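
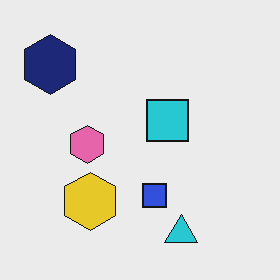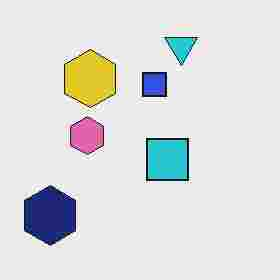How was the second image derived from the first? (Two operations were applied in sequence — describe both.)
It was degraded with heavy JPEG compression, then flipped vertically (top ↔ bottom).

Blocky 8×8 compression artifacts appear around shape edges and the flat background shows ringing — characteristic JPEG degradation. The cyan triangle is in the bottom of the first image and the top of the second — shapes on opposite sides of the horizontal midline have swapped in a mirror flip.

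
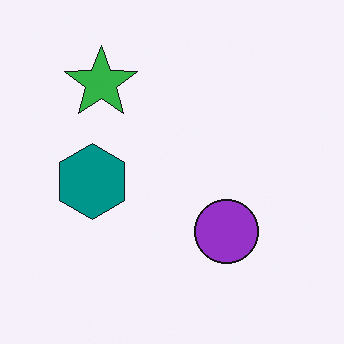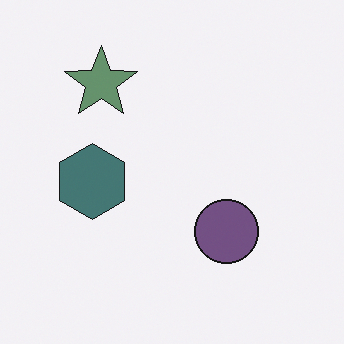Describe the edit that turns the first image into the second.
The second image is the first made much more muted (saturation change).

All colors are more muted and greyish — a global saturation change.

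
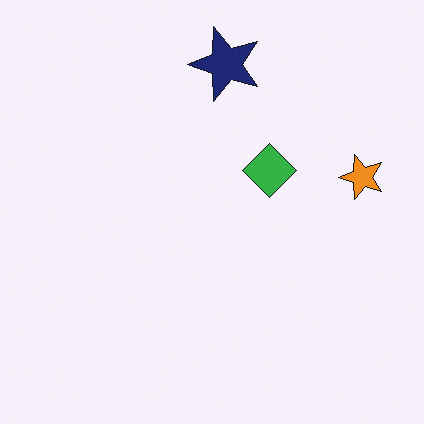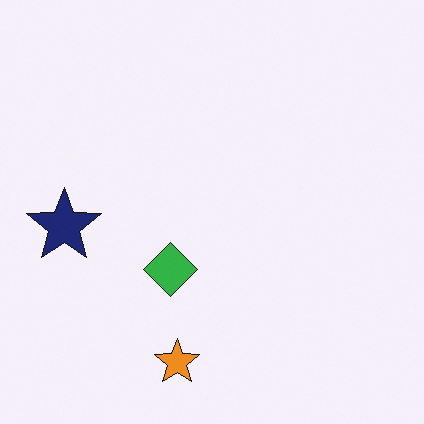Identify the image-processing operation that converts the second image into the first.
The transformation is: transposed (reflected across the top-left ↔ bottom-right diagonal).

Shapes have swapped their row and column positions — what was in the top-right is now in the bottom-left — a diagonal reflection.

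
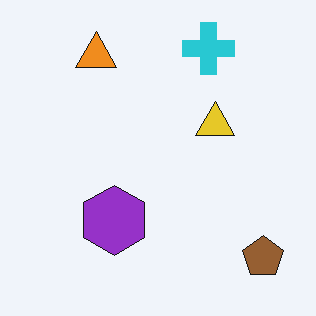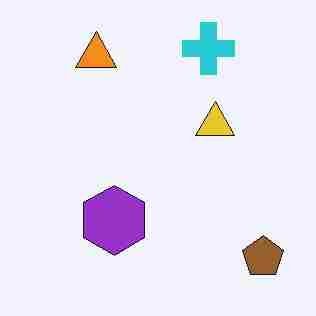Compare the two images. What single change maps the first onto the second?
It was degraded with heavy JPEG compression.

Blocky 8×8 compression artifacts appear around shape edges and the flat background shows ringing — characteristic JPEG degradation.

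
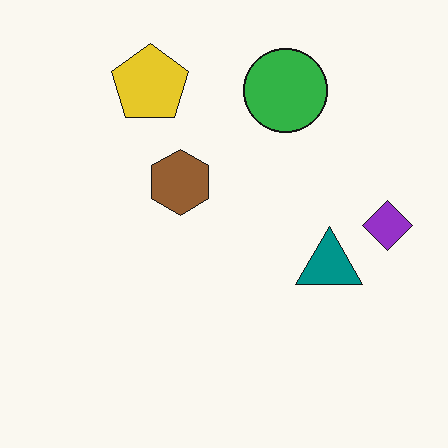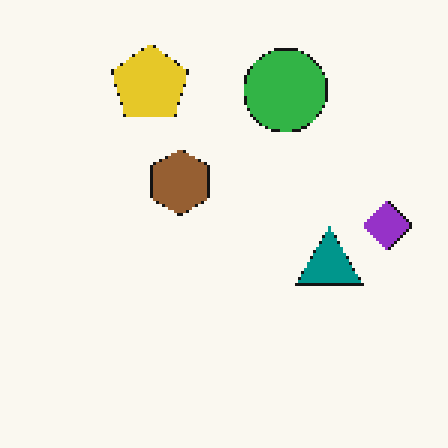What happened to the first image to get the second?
The second image is the first lightly pixelated (a mild mosaic effect).

Shapes are reduced to large square blocks; fine edges and outlines are lost — a downscale-then-upscale (mosaic) effect.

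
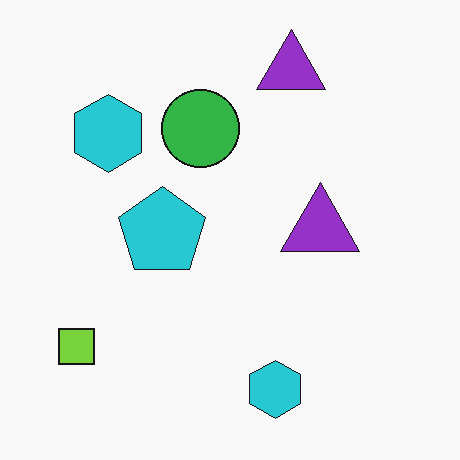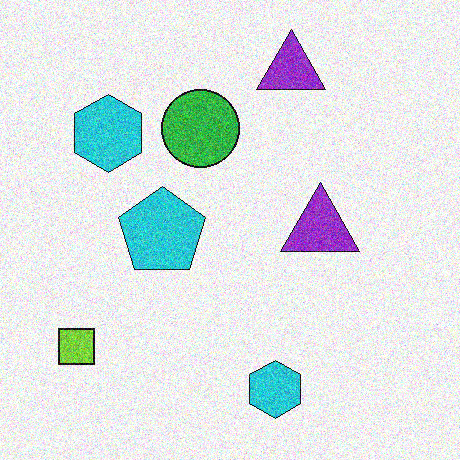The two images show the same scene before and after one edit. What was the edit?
Degraded with heavy additive noise.

Random speckle covers the whole image, including the flat background.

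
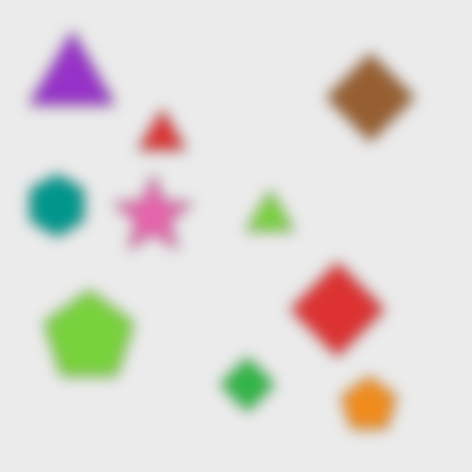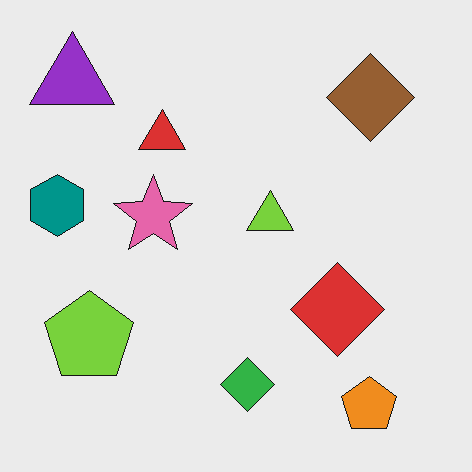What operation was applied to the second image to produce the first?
The image was strongly gaussian-blurred.

Shape edges and outlines are uniformly softened across the whole image.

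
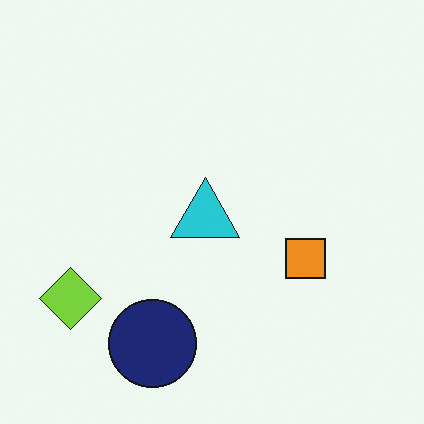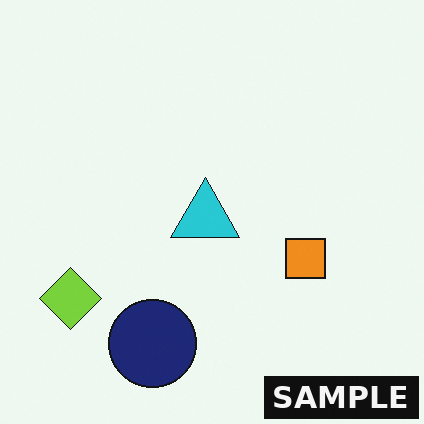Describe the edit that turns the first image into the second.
Watermarked with the text "SAMPLE" in the lower-right corner.

A dark label reading "SAMPLE" appears in the lower-right corner.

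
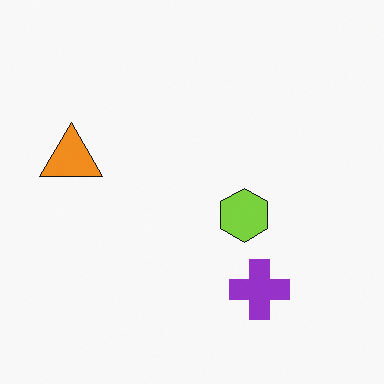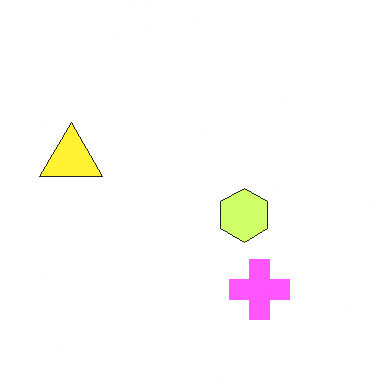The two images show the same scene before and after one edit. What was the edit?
Brightened a lot.

Every pixel — background and shapes alike — is uniformly brightened.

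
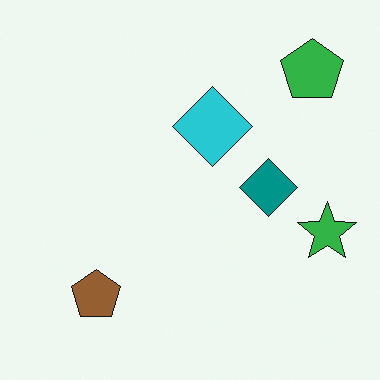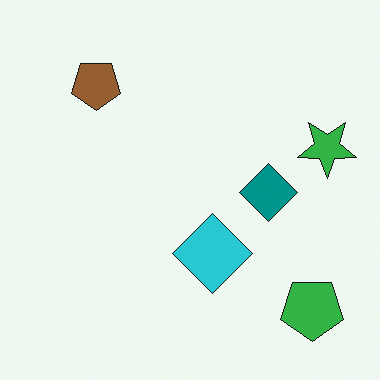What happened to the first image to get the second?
The image was flipped vertically (top ↔ bottom).

The green pentagon is in the top-right of the first image and the bottom-right of the second — shapes on opposite sides of the horizontal midline have swapped in a mirror flip.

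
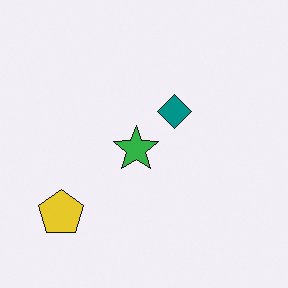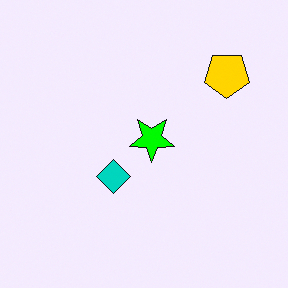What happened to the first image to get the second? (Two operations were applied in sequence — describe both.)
The transformation is: heavily oversaturated, then rotated 180°.

All colors are more vivid — a global saturation change. The yellow pentagon sits in the bottom-left of the first image and the top-right of the second — consistent with a whole-image 180° rotation.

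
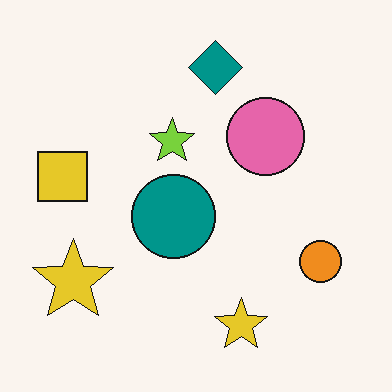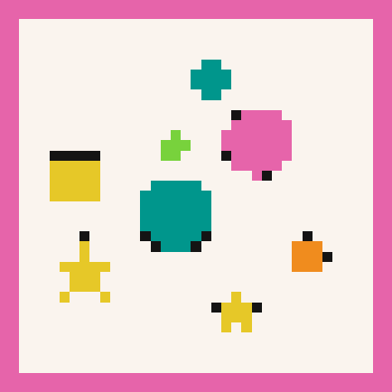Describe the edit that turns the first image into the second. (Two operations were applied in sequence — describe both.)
This is the original image coarsely pixelated, then framed with a pink border.

Shapes are reduced to large square blocks; fine edges and outlines are lost — a downscale-then-upscale (mosaic) effect. A solid pink frame runs around the edge of the second image, with the content slightly shrunk inside it.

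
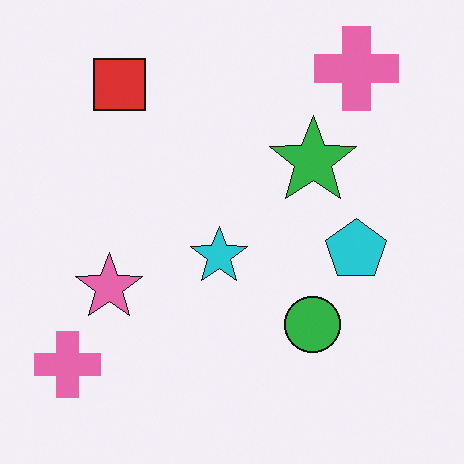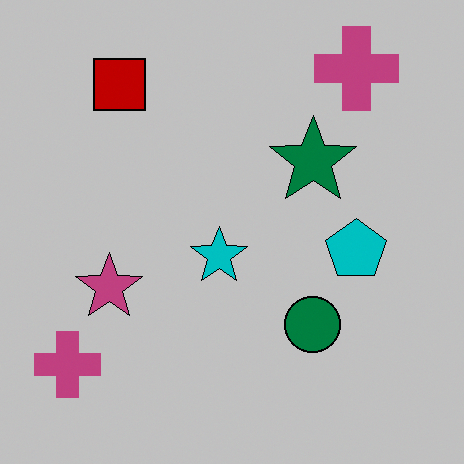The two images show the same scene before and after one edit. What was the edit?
This is the original image aggressively posterized.

Each flat color has snapped to a coarser quantized level — most visibly, the near-white background has dropped to a flat grey.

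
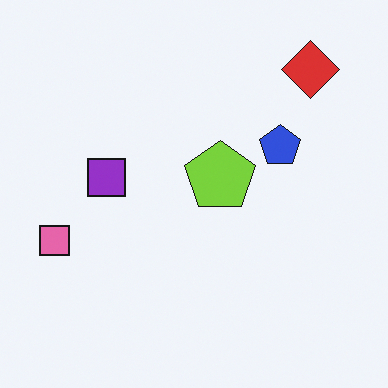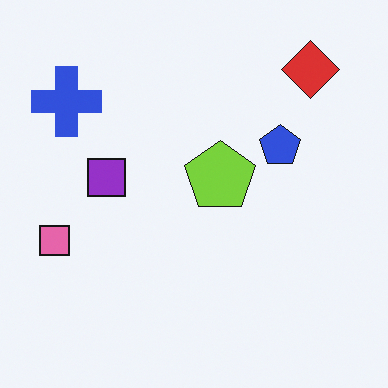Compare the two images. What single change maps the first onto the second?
Overlaid with an additional blue cross.

A blue cross appears in the second image that is absent from the first.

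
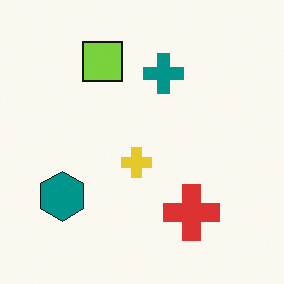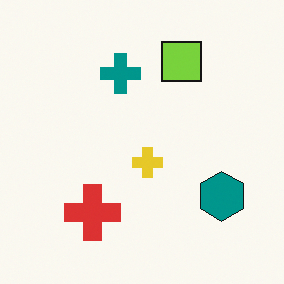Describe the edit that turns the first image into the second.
The image was flipped horizontally (left ↔ right).

The teal hexagon is in the bottom-left of the first image and the bottom-right of the second — shapes on opposite sides of the vertical midline have swapped in a mirror flip.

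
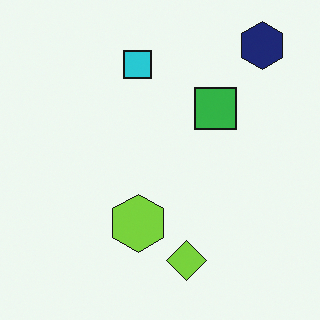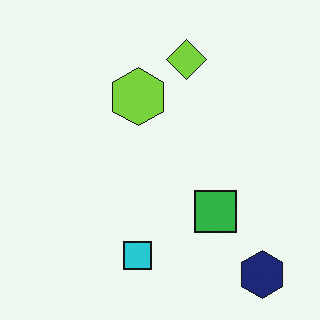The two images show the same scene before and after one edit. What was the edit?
Flipped vertically (top ↔ bottom).

The navy hexagon is in the top-right of the first image and the bottom-right of the second — shapes on opposite sides of the horizontal midline have swapped in a mirror flip.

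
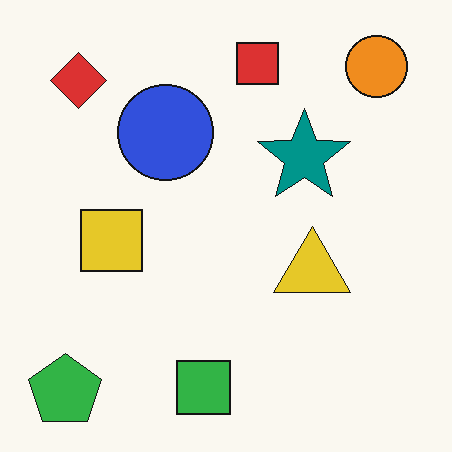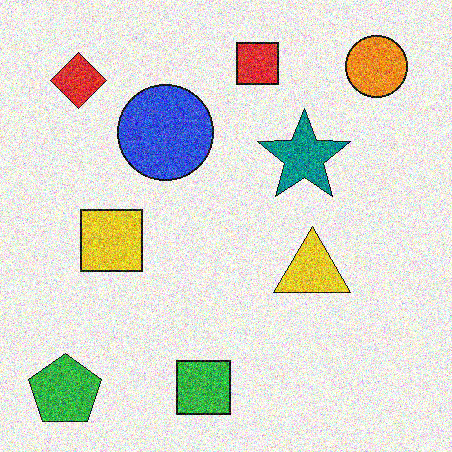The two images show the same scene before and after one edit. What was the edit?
Degraded with a thick layer of grain.

Random speckle covers the whole image, including the flat background.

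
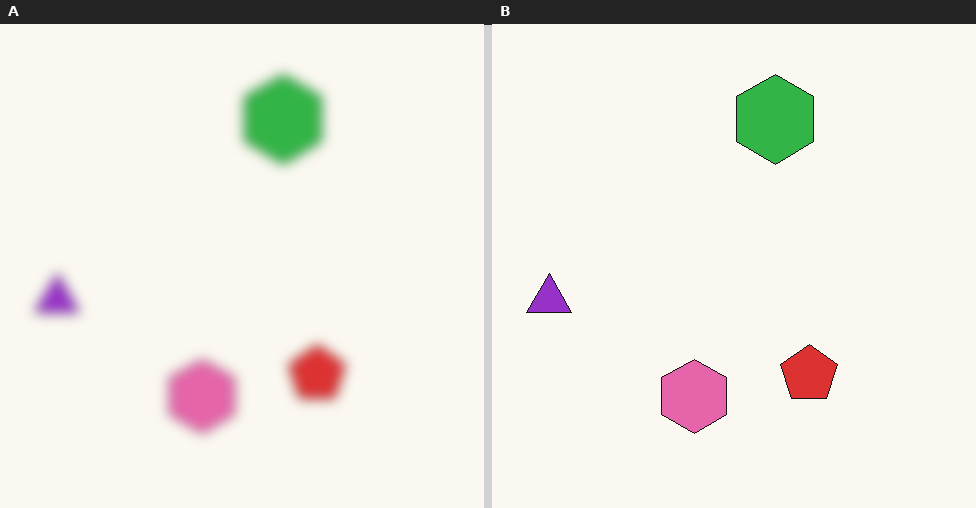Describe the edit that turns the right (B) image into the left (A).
The transformation is: heavily blurred.

Shape edges and outlines are uniformly softened across the whole image.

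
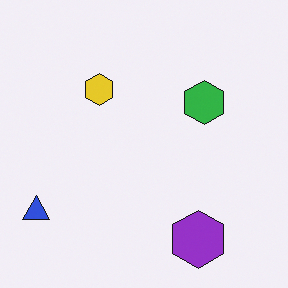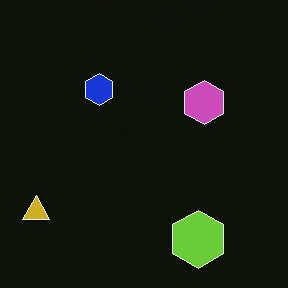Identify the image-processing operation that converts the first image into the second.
The transformation is: color-inverted (negative).

The light background has become dark and every shape's color is its complement — a photographic negative.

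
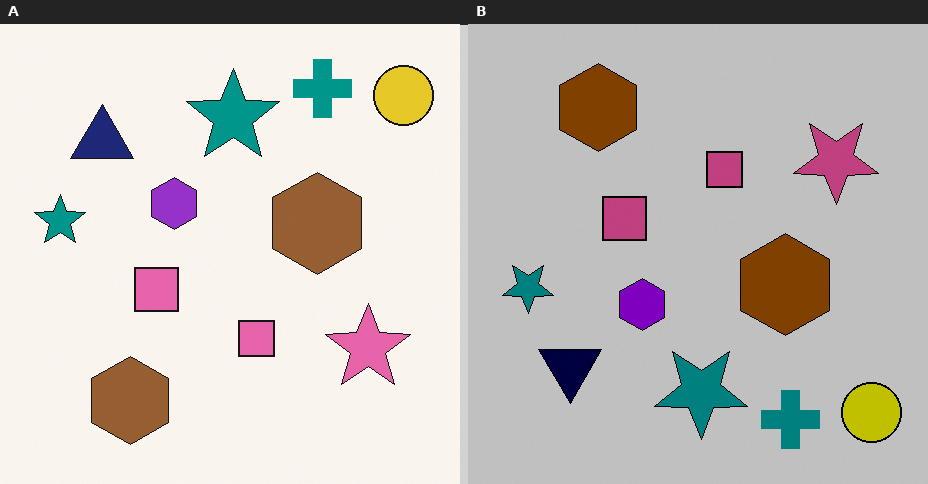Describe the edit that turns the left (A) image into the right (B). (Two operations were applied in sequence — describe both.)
This is the original image flipped vertically (top ↔ bottom), then aggressively posterized.

The teal cross is in the top-right of the left (A) image and the bottom-right of the right (B) — shapes on opposite sides of the horizontal midline have swapped in a mirror flip. Each flat color has snapped to a coarser quantized level — most visibly, the near-white background has dropped to a flat grey.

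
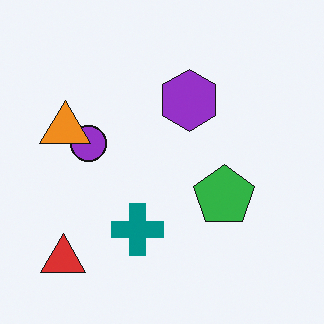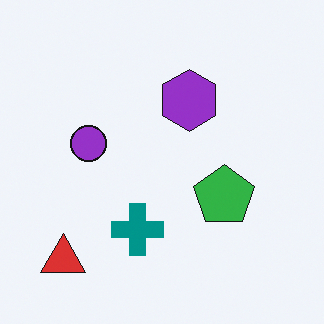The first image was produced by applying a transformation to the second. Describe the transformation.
Overlaid with an additional orange triangle.

An orange triangle appears in the first image that is absent from the second.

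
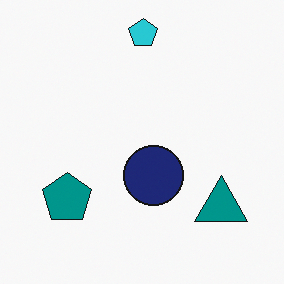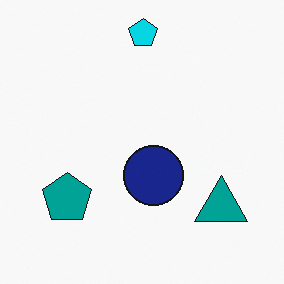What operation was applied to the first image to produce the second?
The second image is the first slightly oversaturated.

All colors are more vivid — a global saturation change.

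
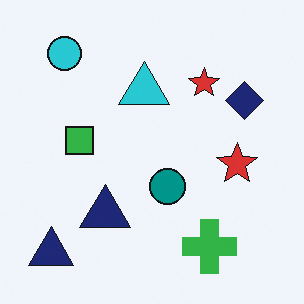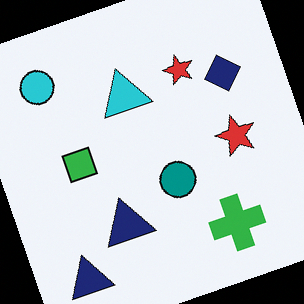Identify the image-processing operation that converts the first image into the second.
It was rotated counter-clockwise by a moderate amount.

Every shape is tilted by the same angle and the image corners show triangular fill wedges — a whole-image rotation by a non-right angle.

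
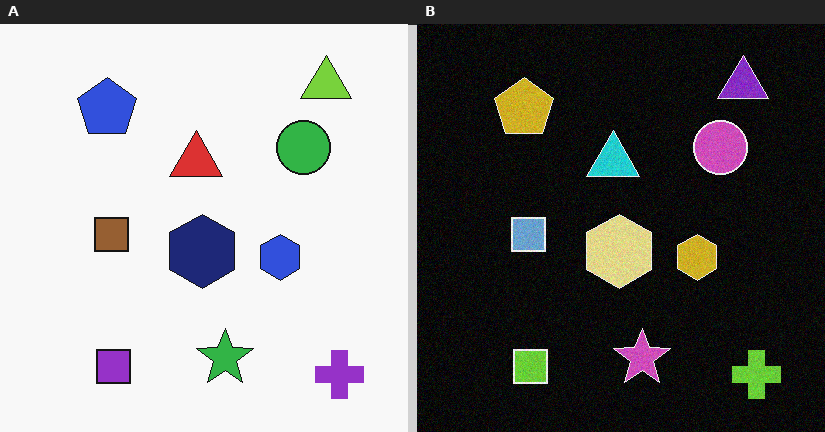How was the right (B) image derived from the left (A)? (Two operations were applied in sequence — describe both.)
The right (B) image is the left (A) color-inverted (negative), then degraded with subtle gaussian noise.

The light background has become dark and every shape's color is its complement — a photographic negative. Random speckle covers the whole image, including the flat background.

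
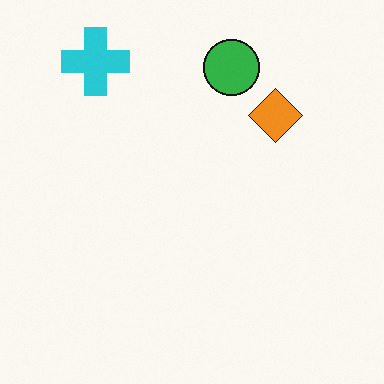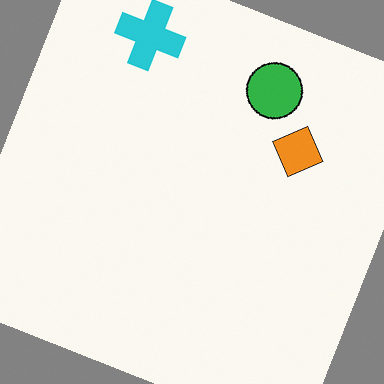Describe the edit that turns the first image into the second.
The image was rotated clockwise by a clearly visible amount.

Every shape is tilted by the same angle and the image corners show triangular fill wedges — a whole-image rotation by a non-right angle.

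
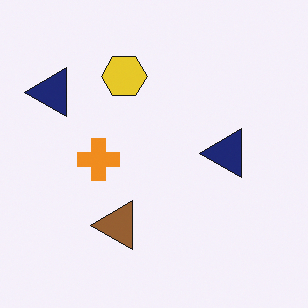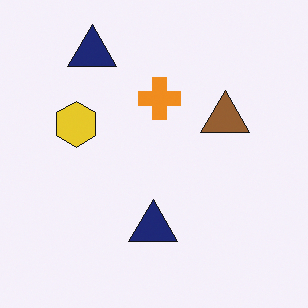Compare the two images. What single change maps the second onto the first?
The image was transposed (reflected across the top-left ↔ bottom-right diagonal).

Shapes have swapped their row and column positions — what was in the top-right is now in the bottom-left — a diagonal reflection.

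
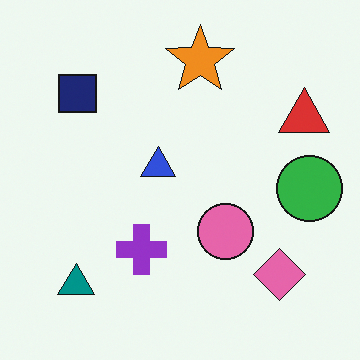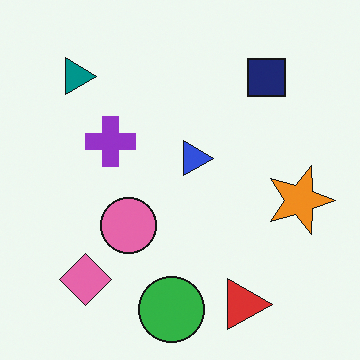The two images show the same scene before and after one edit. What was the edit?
This is the original image rotated 90° clockwise.

The teal triangle sits in the bottom-left of the first image and the top-left of the second — consistent with a whole-image 90° clockwise rotation.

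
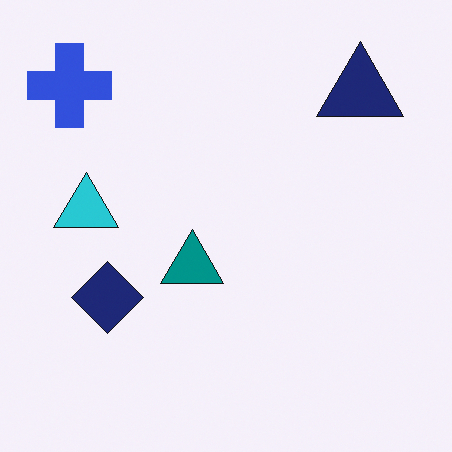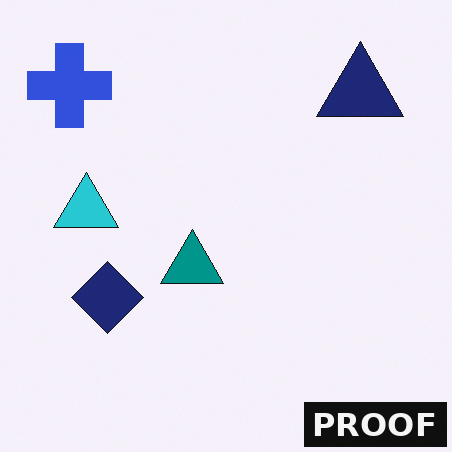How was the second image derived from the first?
The transformation is: watermarked with the text "PROOF" in the lower-right corner.

A dark label reading "PROOF" appears in the lower-right corner.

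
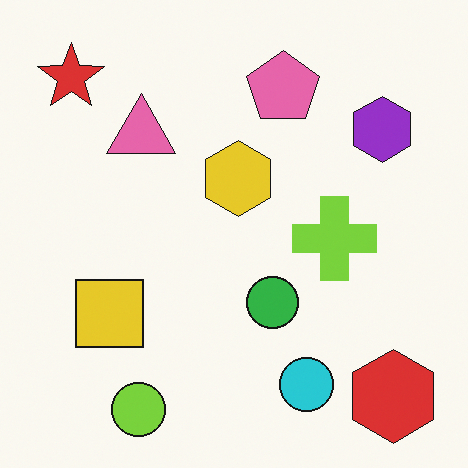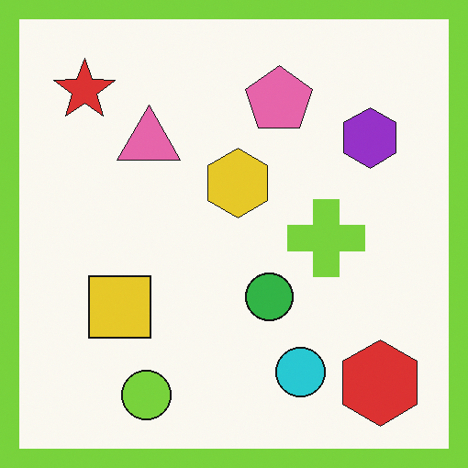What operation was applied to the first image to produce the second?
The transformation is: framed with a lime border.

A solid lime frame runs around the edge of the second image, with the content slightly shrunk inside it.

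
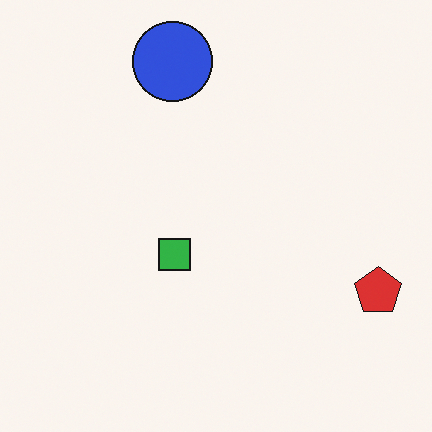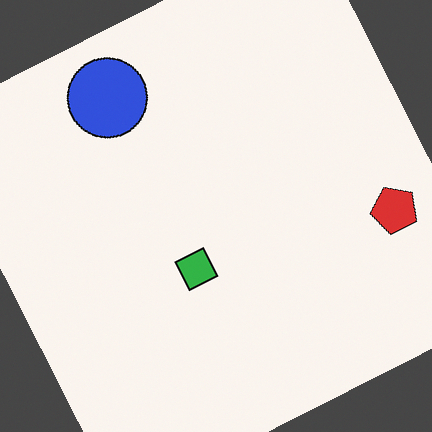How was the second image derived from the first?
The transformation is: rotated counter-clockwise by a moderate amount.

Every shape is tilted by the same angle and the image corners show triangular fill wedges — a whole-image rotation by a non-right angle.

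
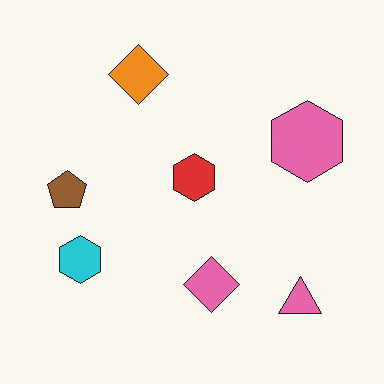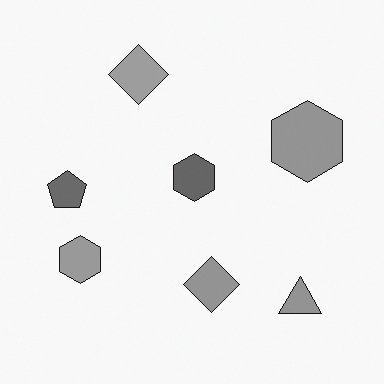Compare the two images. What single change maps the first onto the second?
The image was converted to grayscale.

All color is removed — every shape is now a shade of grey.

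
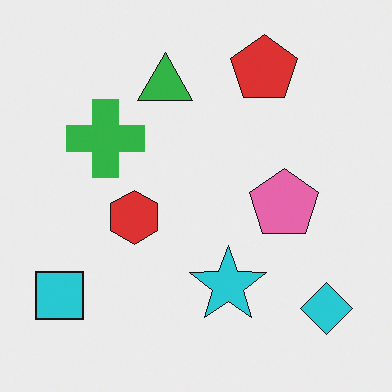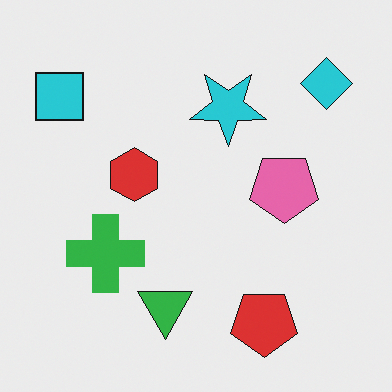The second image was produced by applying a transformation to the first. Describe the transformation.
Flipped vertically (top ↔ bottom).

The red pentagon is in the top-right of the first image and the bottom-right of the second — shapes on opposite sides of the horizontal midline have swapped in a mirror flip.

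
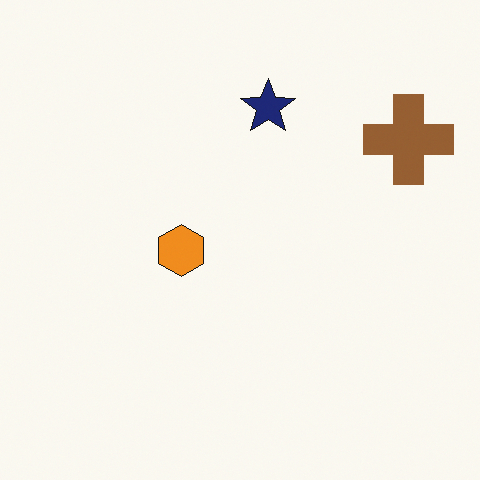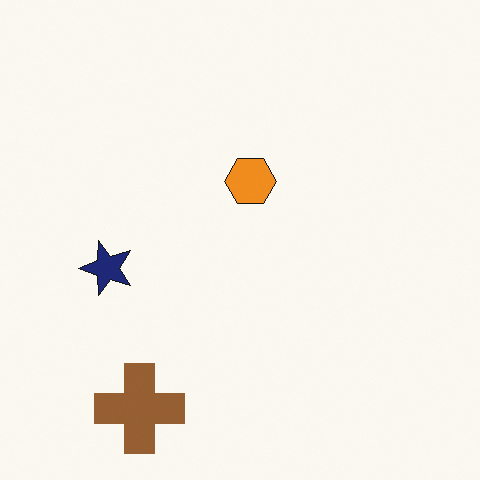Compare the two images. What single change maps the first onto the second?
The transformation is: transposed (reflected across the top-left ↔ bottom-right diagonal).

Shapes have swapped their row and column positions — what was in the top-right is now in the bottom-left — a diagonal reflection.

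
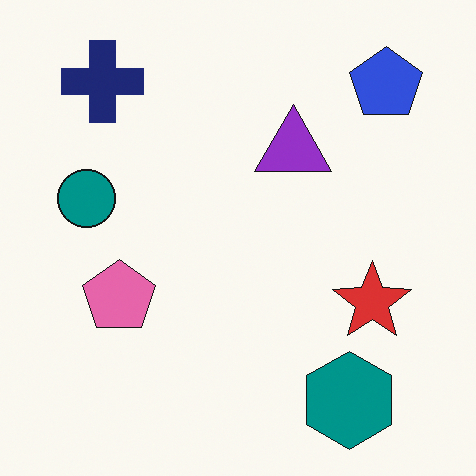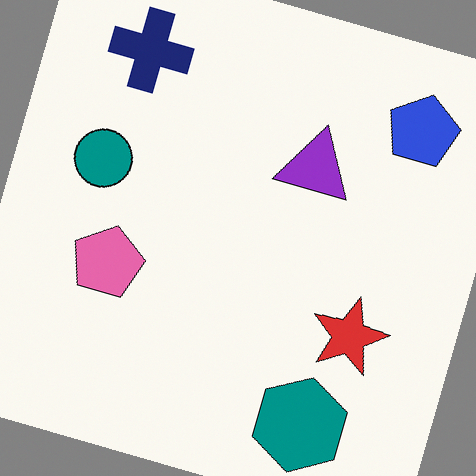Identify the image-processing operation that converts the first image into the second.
Rotated clockwise by a moderate amount.

Every shape is tilted by the same angle and the image corners show triangular fill wedges — a whole-image rotation by a non-right angle.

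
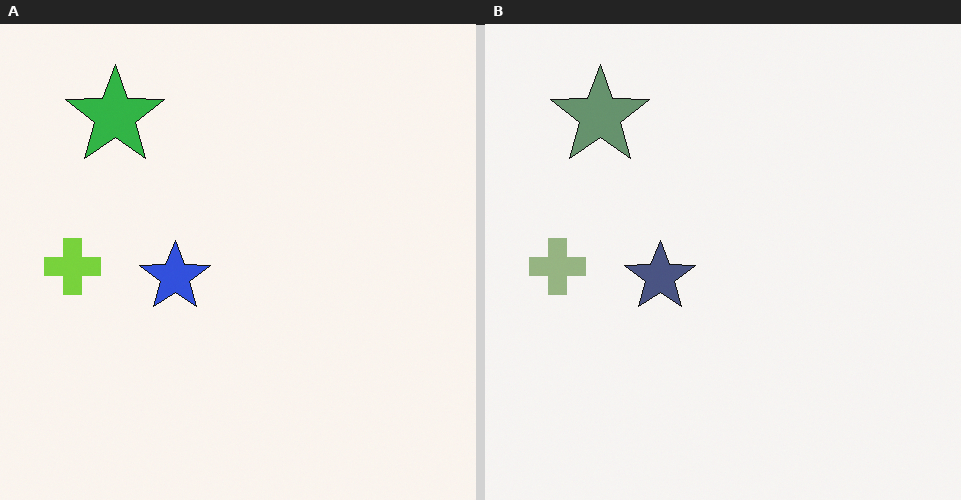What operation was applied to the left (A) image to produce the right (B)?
It was heavily desaturated.

All colors are more muted and greyish — a global saturation change.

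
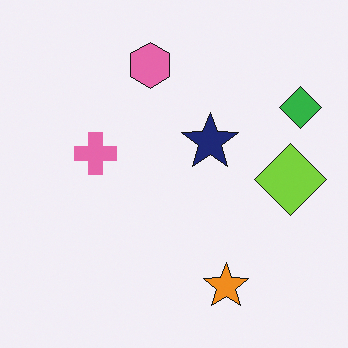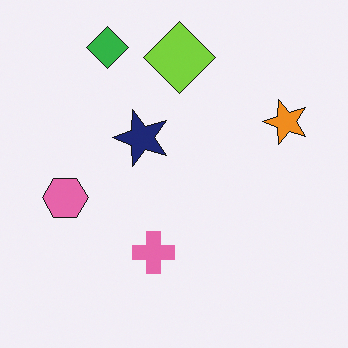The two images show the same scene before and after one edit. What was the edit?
Rotated 90° counter-clockwise.

The green diamond sits in the top-right of the first image and the top-left of the second — consistent with a whole-image 90° counter-clockwise rotation.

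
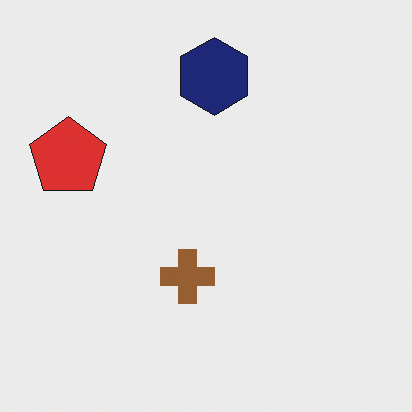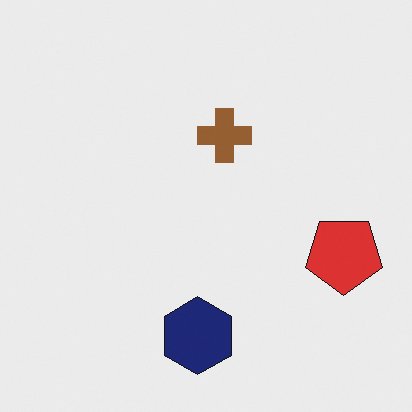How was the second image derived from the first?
The second image is the first rotated 180°.

The red pentagon sits in the left of the first image and the right of the second — consistent with a whole-image 180° rotation.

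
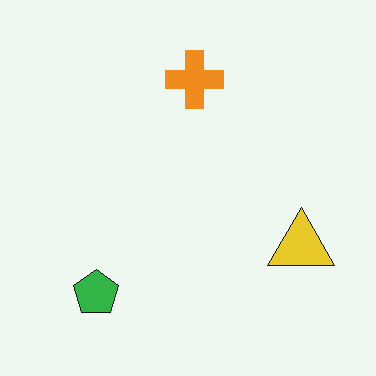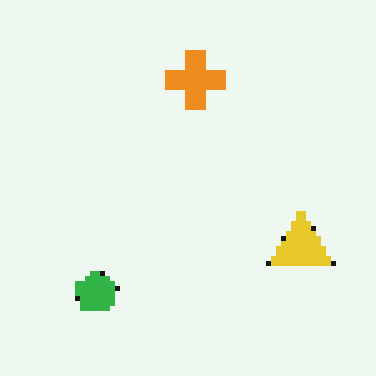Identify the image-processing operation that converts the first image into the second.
The transformation is: mildly pixelated.

Shapes are reduced to large square blocks; fine edges and outlines are lost — a downscale-then-upscale (mosaic) effect.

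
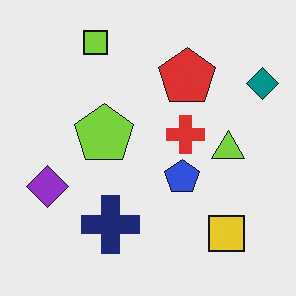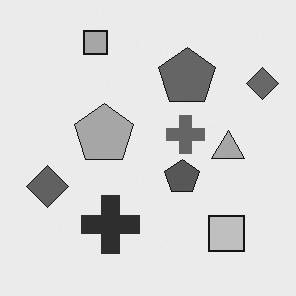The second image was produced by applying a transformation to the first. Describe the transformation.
It was converted to grayscale.

All color is removed — every shape is now a shade of grey.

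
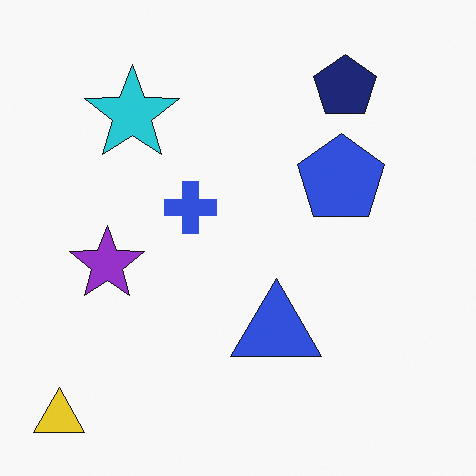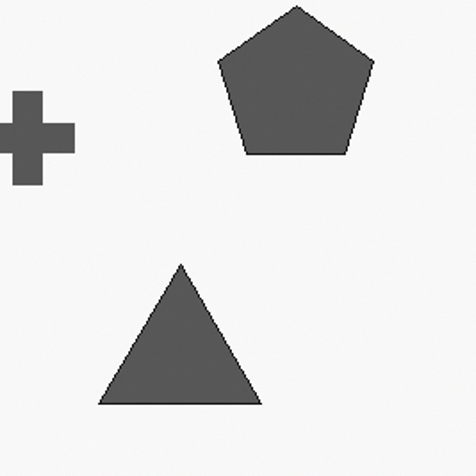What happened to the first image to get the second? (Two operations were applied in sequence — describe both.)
It was converted to grayscale, then cropped to a noticeably smaller region and rescaled.

All color is removed — every shape is now a shade of grey. The visible shapes are larger and the field of view is narrower; shapes near the original edges may be partly or wholly outside the frame — a crop-and-rescale.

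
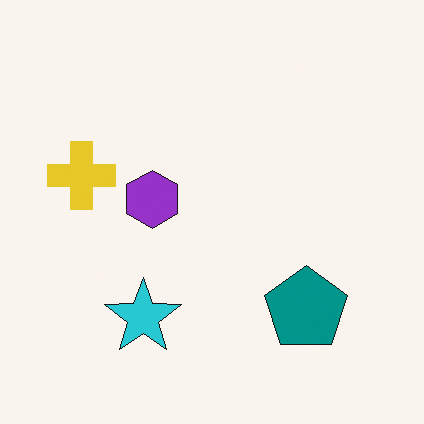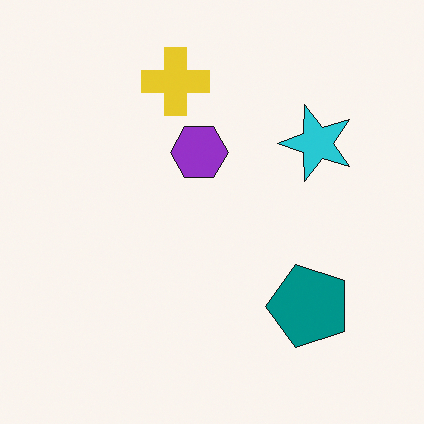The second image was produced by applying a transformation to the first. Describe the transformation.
The second image is the first transposed (reflected across the top-left ↔ bottom-right diagonal).

Shapes have swapped their row and column positions — what was in the top-right is now in the bottom-left — a diagonal reflection.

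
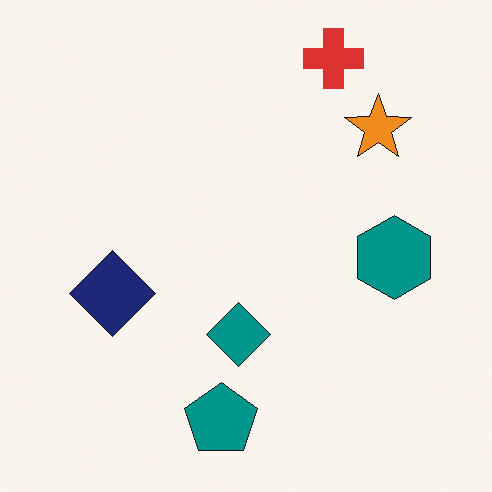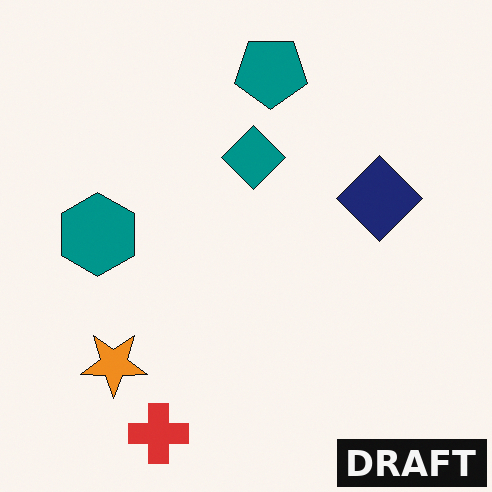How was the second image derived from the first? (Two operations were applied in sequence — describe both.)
This is the original image rotated 180°, then watermarked with the text "DRAFT" in the lower-right corner.

The red cross sits in the top-right of the first image and the bottom-left of the second — consistent with a whole-image 180° rotation. A dark label reading "DRAFT" appears in the lower-right corner.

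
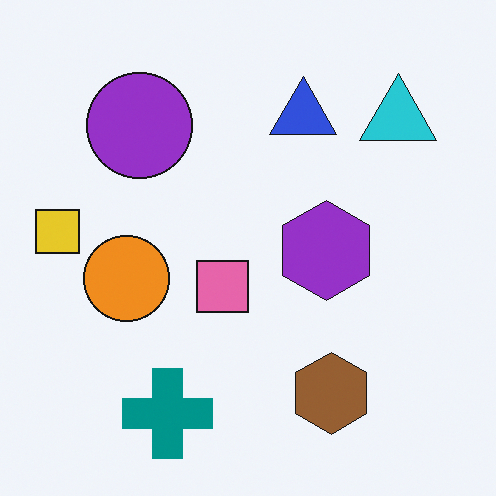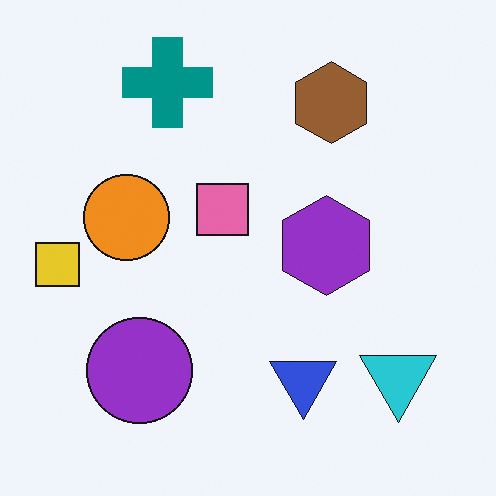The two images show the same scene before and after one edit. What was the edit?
Flipped vertically (top ↔ bottom).

The teal cross is in the bottom of the first image and the top of the second — shapes on opposite sides of the horizontal midline have swapped in a mirror flip.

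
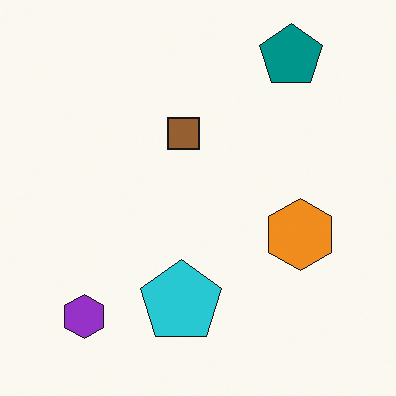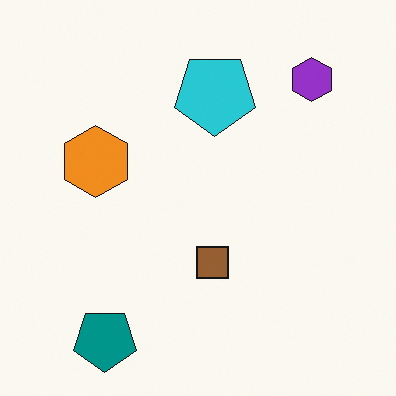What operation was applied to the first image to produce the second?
It was rotated 180°.

The teal pentagon sits in the top-right of the first image and the bottom-left of the second — consistent with a whole-image 180° rotation.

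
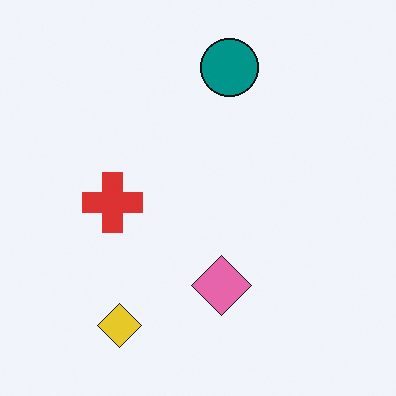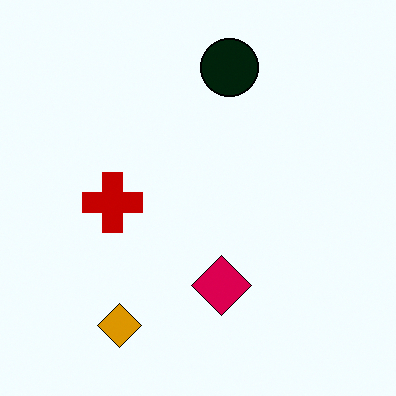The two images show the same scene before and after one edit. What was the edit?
It was boosted in contrast.

Tones are pushed away from mid-grey across the whole image — a global contrast change.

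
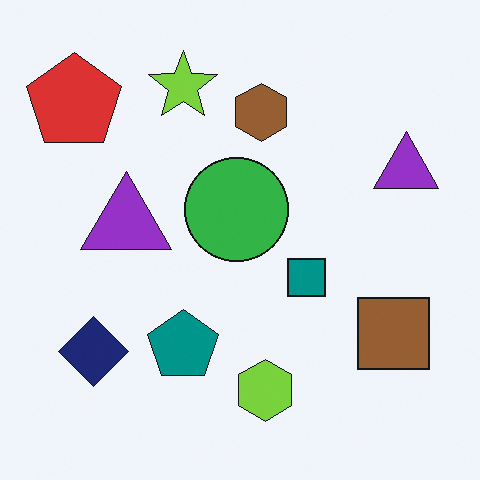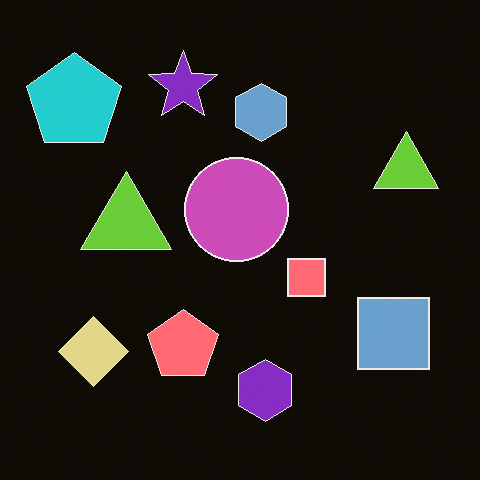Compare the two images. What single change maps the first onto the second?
The transformation is: color-inverted (negative).

The light background has become dark and every shape's color is its complement — a photographic negative.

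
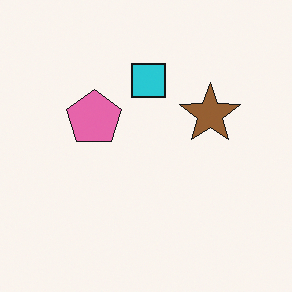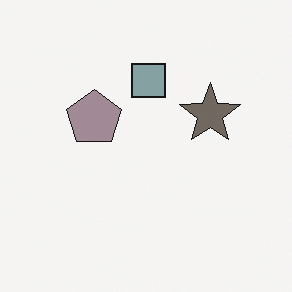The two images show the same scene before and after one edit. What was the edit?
It was made much more muted (saturation change).

All colors are more muted and greyish — a global saturation change.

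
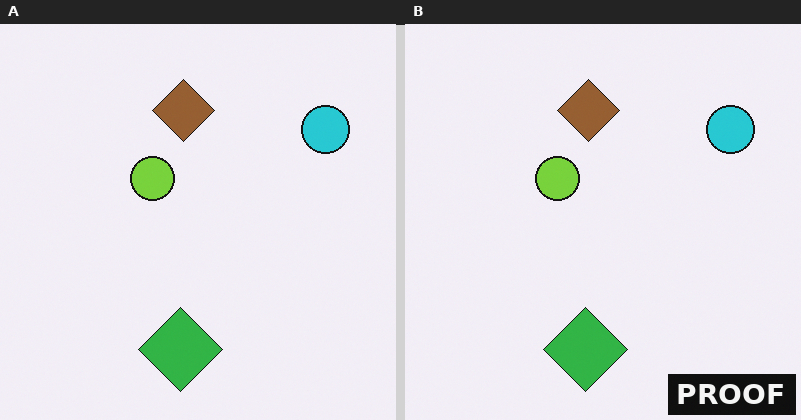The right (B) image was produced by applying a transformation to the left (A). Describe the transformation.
The transformation is: watermarked with the text "PROOF" in the lower-right corner.

A dark label reading "PROOF" appears in the lower-right corner.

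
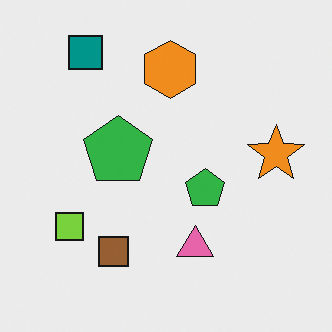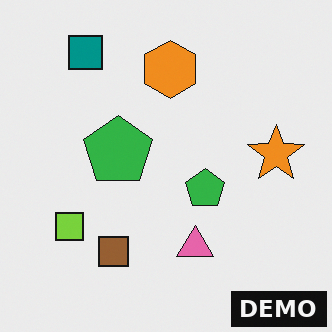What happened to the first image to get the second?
This is the original image watermarked with the text "DEMO" in the lower-right corner.

A dark label reading "DEMO" appears in the lower-right corner.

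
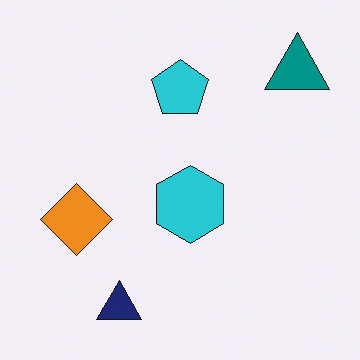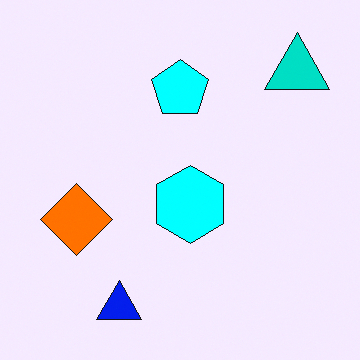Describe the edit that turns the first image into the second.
Made much more vivid (saturation change).

All colors are more vivid — a global saturation change.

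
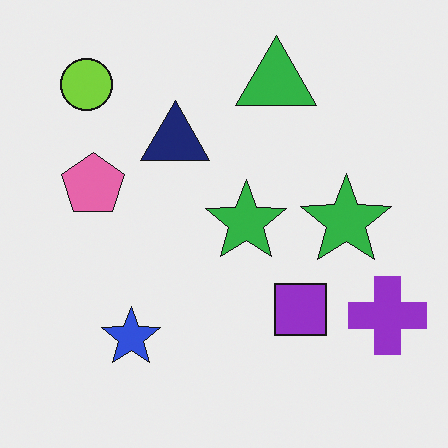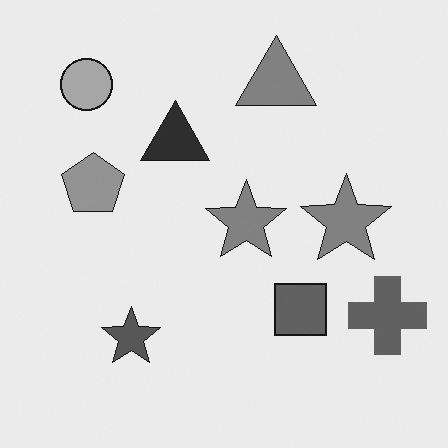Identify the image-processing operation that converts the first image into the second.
The second image is the first converted to grayscale.

All color is removed — every shape is now a shade of grey.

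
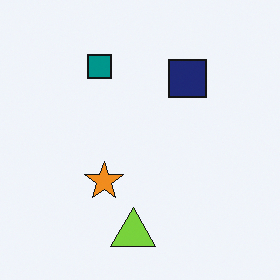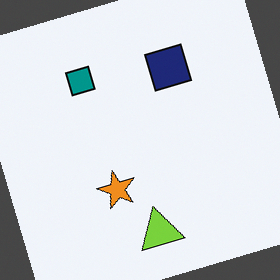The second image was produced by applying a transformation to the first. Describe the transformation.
The image was rotated counter-clockwise by a clearly visible amount.

Every shape is tilted by the same angle and the image corners show triangular fill wedges — a whole-image rotation by a non-right angle.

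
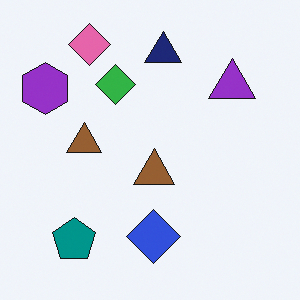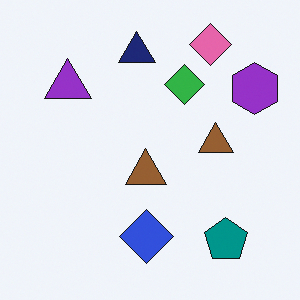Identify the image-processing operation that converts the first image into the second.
The second image is the first flipped horizontally (left ↔ right).

The purple hexagon is in the top-left of the first image and the top-right of the second — shapes on opposite sides of the vertical midline have swapped in a mirror flip.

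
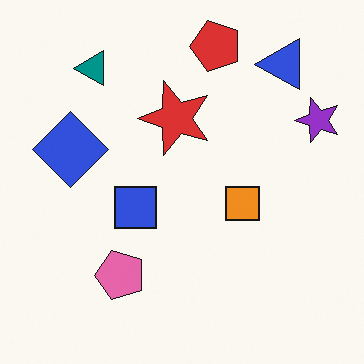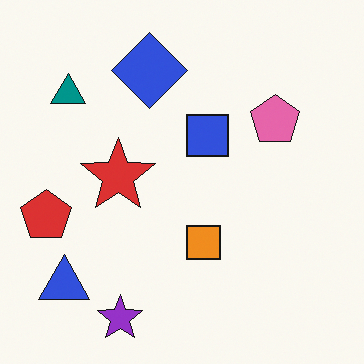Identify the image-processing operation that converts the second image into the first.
This is the original image transposed (reflected across the top-left ↔ bottom-right diagonal).

Shapes have swapped their row and column positions — what was in the top-right is now in the bottom-left — a diagonal reflection.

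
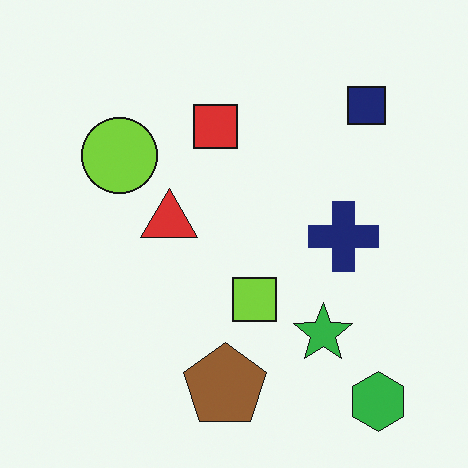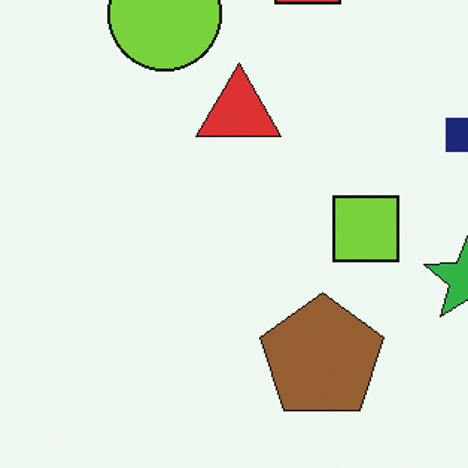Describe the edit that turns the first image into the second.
The transformation is: cropped to a modestly smaller region and rescaled.

The visible shapes are larger and the field of view is narrower; shapes near the original edges may be partly or wholly outside the frame — a crop-and-rescale.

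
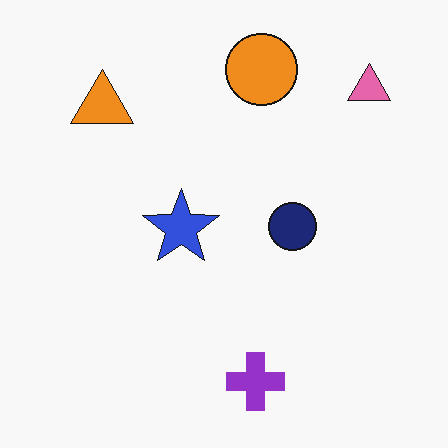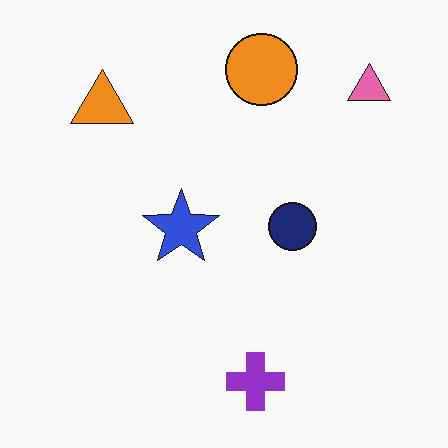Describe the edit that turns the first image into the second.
The second image is the first given moderate JPEG compression.

Blocky 8×8 compression artifacts appear around shape edges and the flat background shows ringing — characteristic JPEG degradation.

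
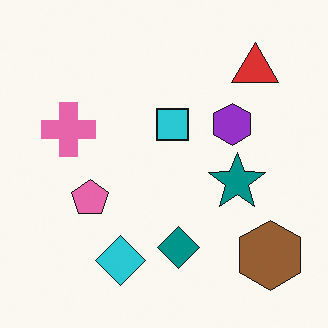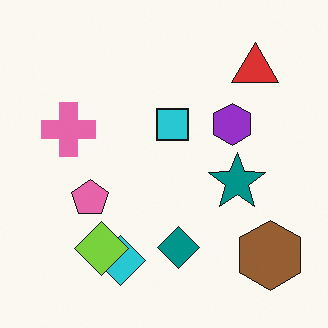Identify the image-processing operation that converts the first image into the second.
The transformation is: overlaid with an additional lime diamond.

A lime diamond appears in the second image that is absent from the first.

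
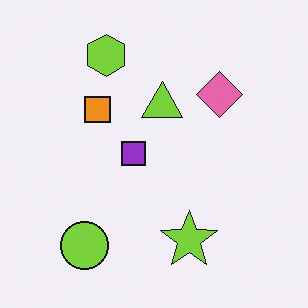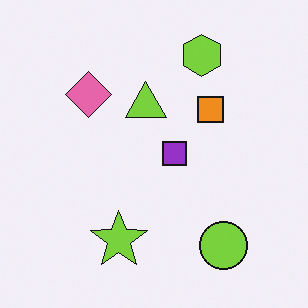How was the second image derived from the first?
It was flipped horizontally (left ↔ right).

The lime circle is in the bottom-left of the first image and the bottom-right of the second — shapes on opposite sides of the vertical midline have swapped in a mirror flip.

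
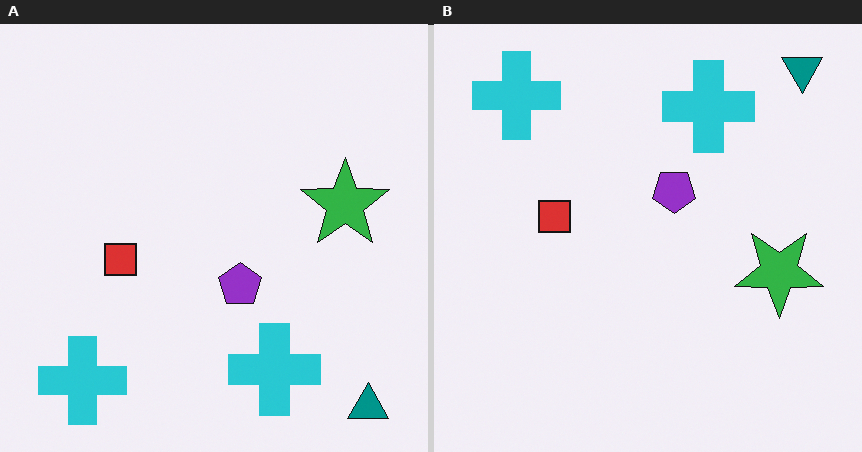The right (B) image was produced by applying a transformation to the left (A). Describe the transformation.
This is the original image flipped vertically (top ↔ bottom).

The teal triangle is in the bottom-right of the left (A) image and the top-right of the right (B) — shapes on opposite sides of the horizontal midline have swapped in a mirror flip.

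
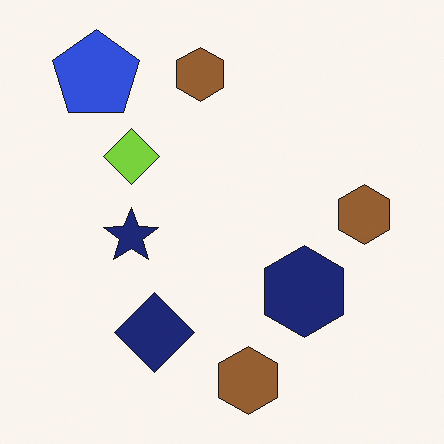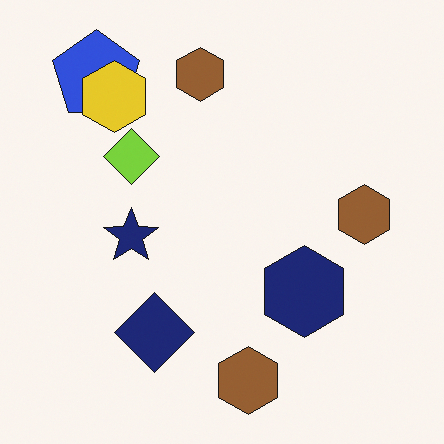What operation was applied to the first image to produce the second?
It was overlaid with an additional yellow hexagon.

A yellow hexagon appears in the second image that is absent from the first.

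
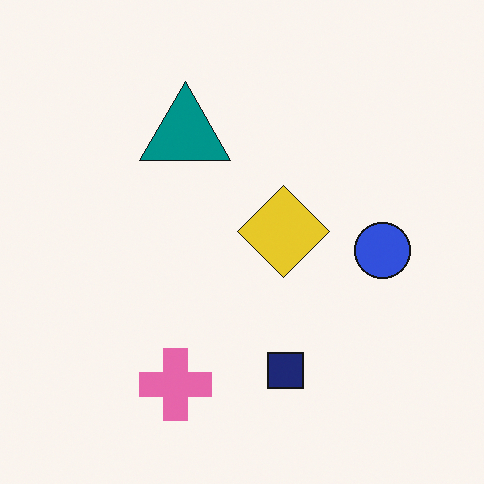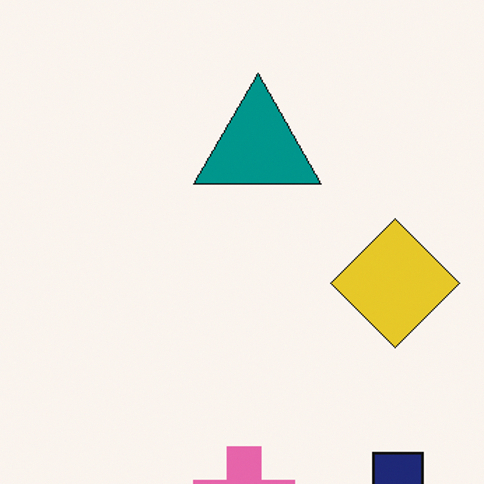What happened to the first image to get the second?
This is the original image cropped to a modestly smaller region and rescaled.

The visible shapes are larger and the field of view is narrower; shapes near the original edges may be partly or wholly outside the frame — a crop-and-rescale.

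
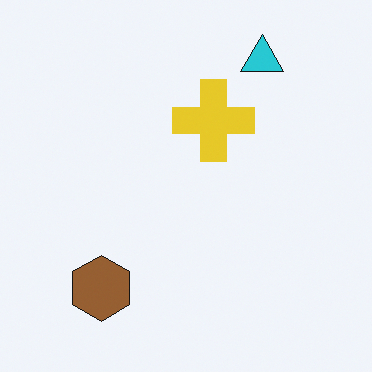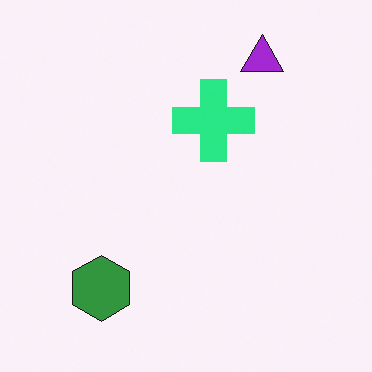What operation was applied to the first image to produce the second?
Hue-shifted through roughly a third of the color wheel.

Every shape's color has rotated by the same amount around the hue wheel — a uniform hue shift.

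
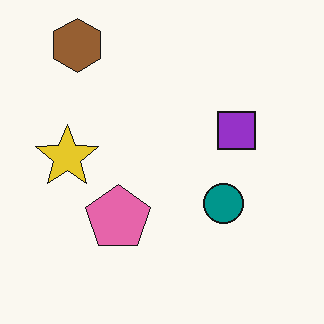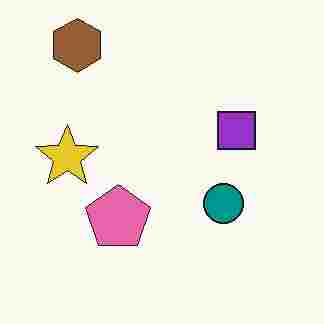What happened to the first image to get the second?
Heavily JPEG-compressed with obvious blocking artifacts.

Blocky 8×8 compression artifacts appear around shape edges and the flat background shows ringing — characteristic JPEG degradation.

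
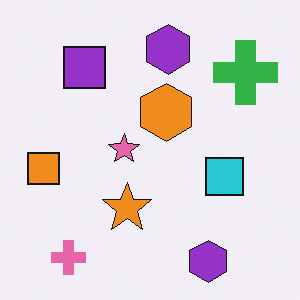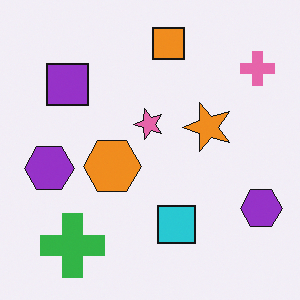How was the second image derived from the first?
The image was transposed (reflected across the top-left ↔ bottom-right diagonal).

Shapes have swapped their row and column positions — what was in the top-right is now in the bottom-left — a diagonal reflection.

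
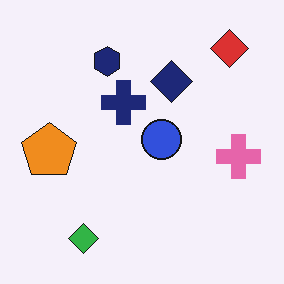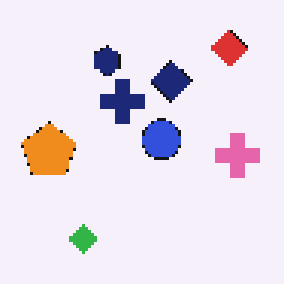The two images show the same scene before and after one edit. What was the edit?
It was lightly pixelated (a mild mosaic effect).

Shapes are reduced to large square blocks; fine edges and outlines are lost — a downscale-then-upscale (mosaic) effect.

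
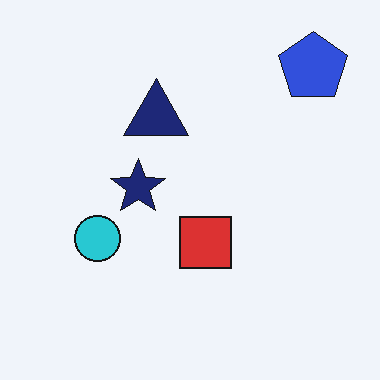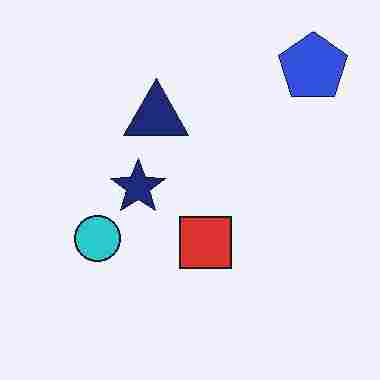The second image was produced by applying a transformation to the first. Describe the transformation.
It was heavily JPEG-compressed with obvious blocking artifacts.

Blocky 8×8 compression artifacts appear around shape edges and the flat background shows ringing — characteristic JPEG degradation.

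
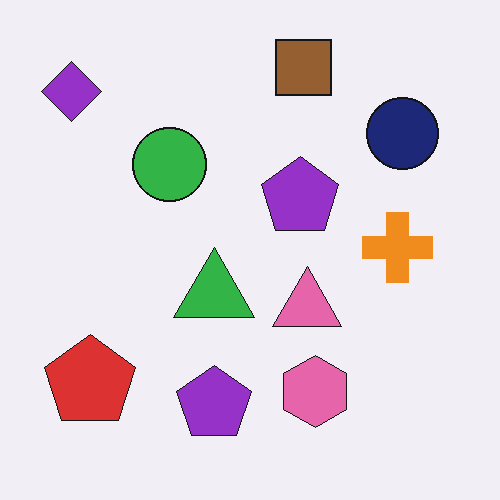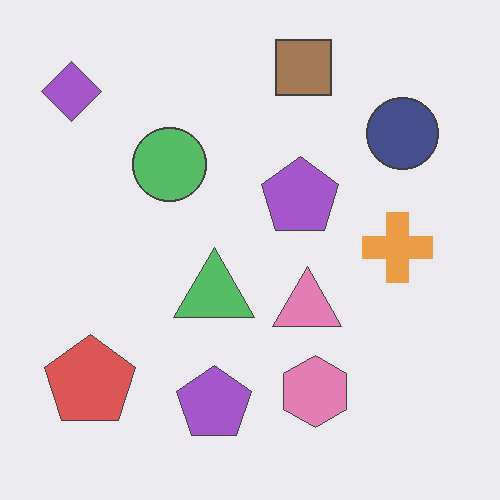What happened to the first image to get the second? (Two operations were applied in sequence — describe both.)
The transformation is: given moderate JPEG compression, then given slightly reduced contrast.

Blocky 8×8 compression artifacts appear around shape edges and the flat background shows ringing — characteristic JPEG degradation. Tones are pushed toward mid-grey across the whole image — a global contrast change.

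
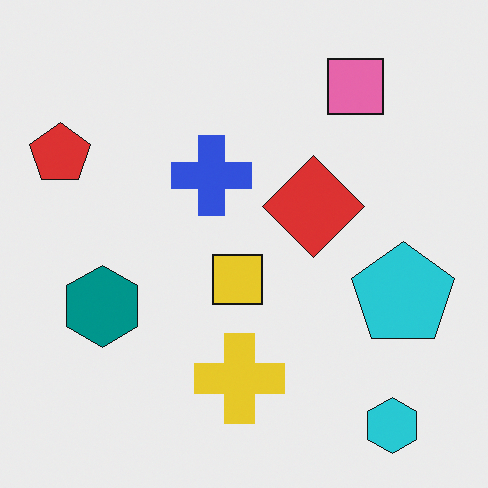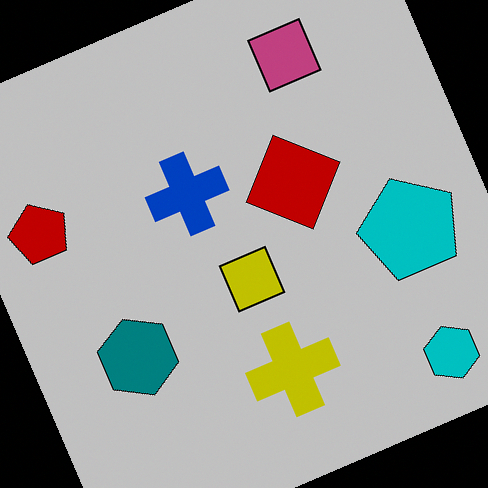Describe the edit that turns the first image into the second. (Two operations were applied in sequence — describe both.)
The second image is the first heavily posterized to just a handful of flat colors, then rotated counter-clockwise by a moderate amount.

Each flat color has snapped to a coarser quantized level — most visibly, the near-white background has dropped to a flat grey. Every shape is tilted by the same angle and the image corners show triangular fill wedges — a whole-image rotation by a non-right angle.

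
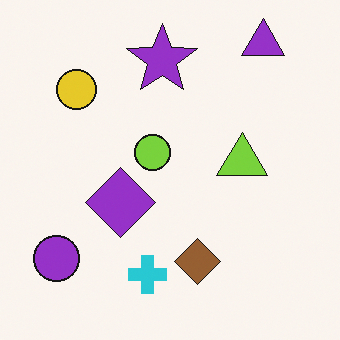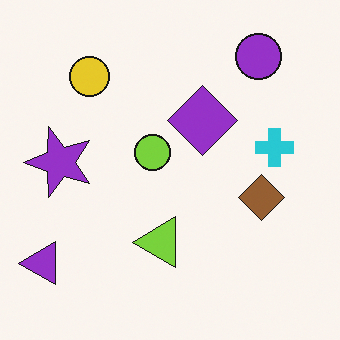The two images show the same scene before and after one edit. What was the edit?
This is the original image transposed (reflected across the top-left ↔ bottom-right diagonal).

Shapes have swapped their row and column positions — what was in the top-right is now in the bottom-left — a diagonal reflection.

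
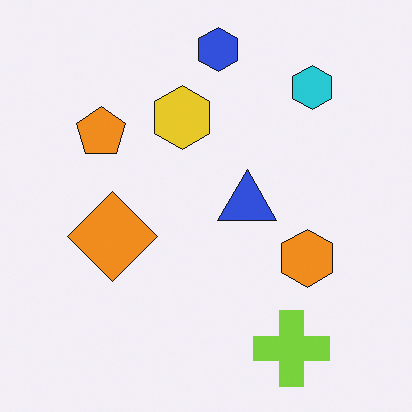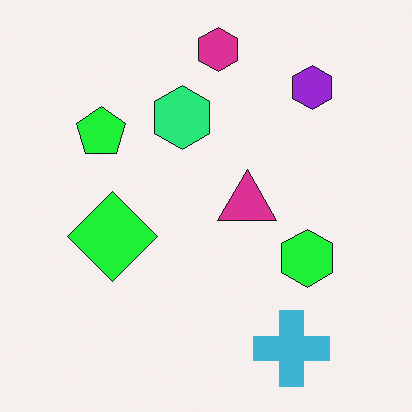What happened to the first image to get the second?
Hue-shifted noticeably.

Every shape's color has rotated by the same amount around the hue wheel — a uniform hue shift.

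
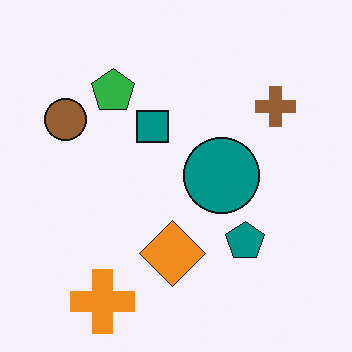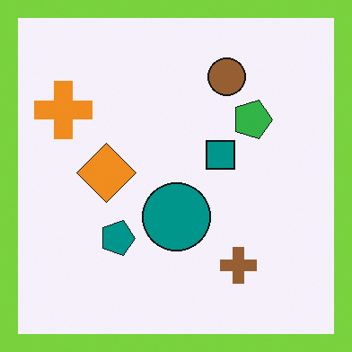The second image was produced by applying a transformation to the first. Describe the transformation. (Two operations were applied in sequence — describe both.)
The image was rotated 90° clockwise, then framed with a lime border.

The orange cross sits in the bottom-left of the first image and the top-left of the second — consistent with a whole-image 90° clockwise rotation. A solid lime frame runs around the edge of the second image, with the content slightly shrunk inside it.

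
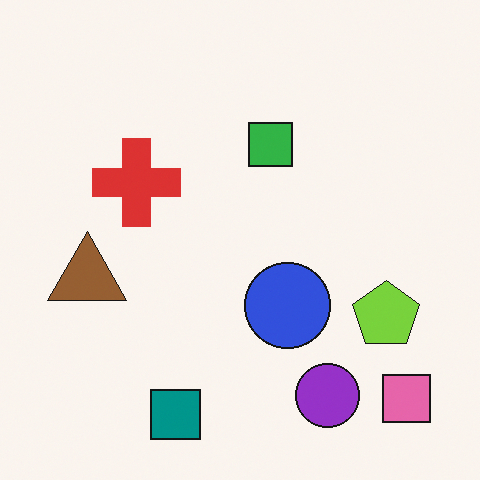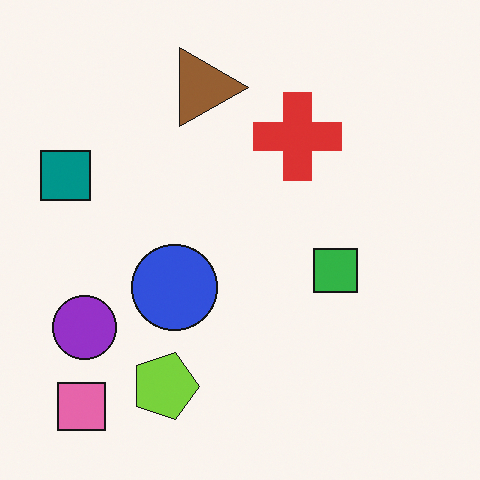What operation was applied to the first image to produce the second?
The transformation is: rotated 90° clockwise.

The pink square sits in the bottom-right of the first image and the bottom-left of the second — consistent with a whole-image 90° clockwise rotation.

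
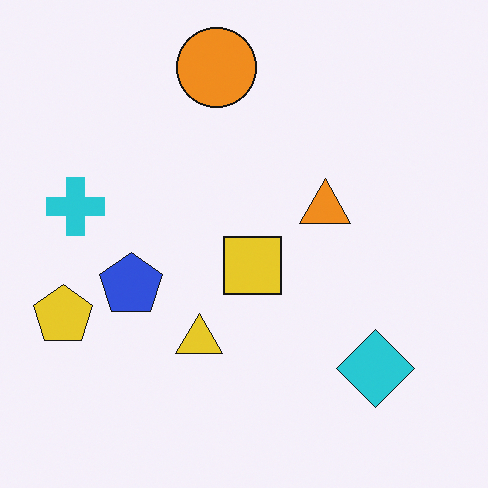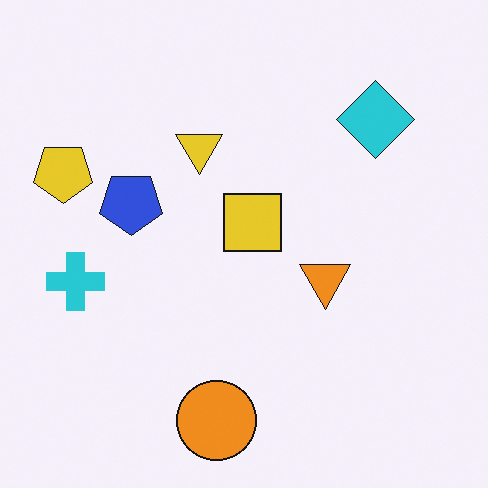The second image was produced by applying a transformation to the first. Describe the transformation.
The transformation is: flipped vertically (top ↔ bottom).

The orange circle is in the top of the first image and the bottom of the second — shapes on opposite sides of the horizontal midline have swapped in a mirror flip.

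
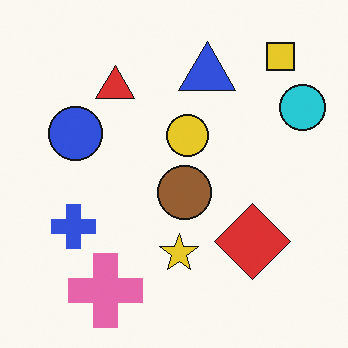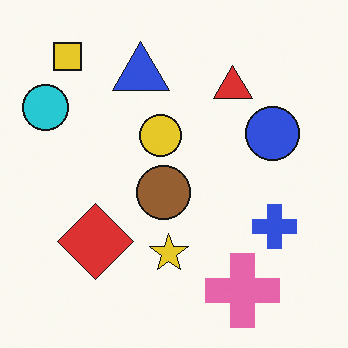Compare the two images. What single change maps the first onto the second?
The transformation is: flipped horizontally (left ↔ right).

The cyan circle is in the top-right of the first image and the top-left of the second — shapes on opposite sides of the vertical midline have swapped in a mirror flip.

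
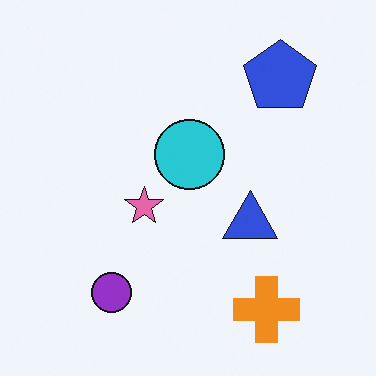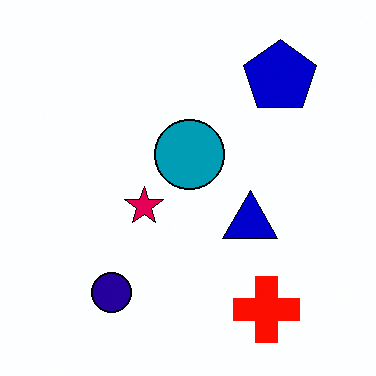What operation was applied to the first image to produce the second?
The transformation is: boosted in contrast.

Tones are pushed away from mid-grey across the whole image — a global contrast change.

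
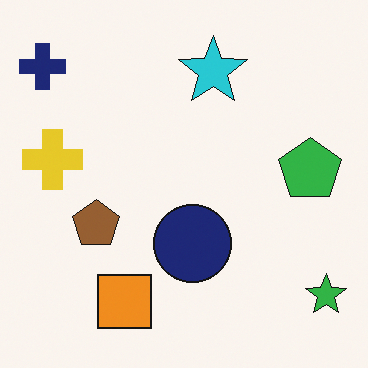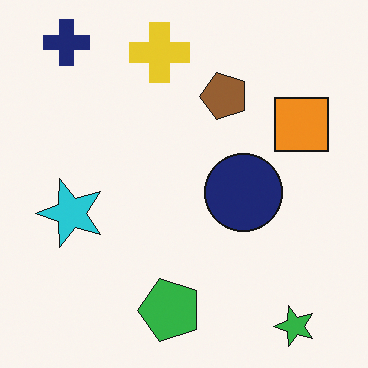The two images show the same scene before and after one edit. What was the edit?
This is the original image transposed (reflected across the top-left ↔ bottom-right diagonal).

Shapes have swapped their row and column positions — what was in the top-right is now in the bottom-left — a diagonal reflection.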